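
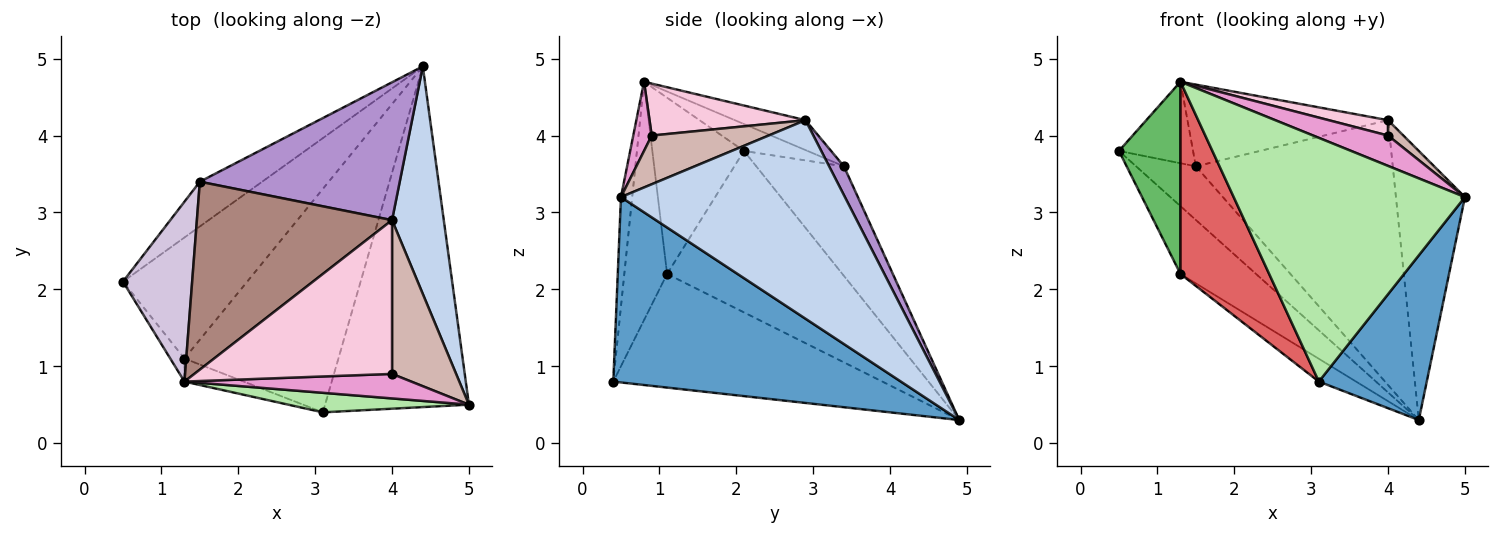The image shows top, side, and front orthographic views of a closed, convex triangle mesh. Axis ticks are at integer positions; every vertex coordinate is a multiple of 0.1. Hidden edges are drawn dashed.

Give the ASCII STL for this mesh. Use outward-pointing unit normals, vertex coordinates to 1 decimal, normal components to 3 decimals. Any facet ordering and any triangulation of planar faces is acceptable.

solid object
 facet normal 0.757 -0.284 -0.588
  outer loop
   vertex 3.1 0.4 0.8
   vertex 4.4 4.9 0.3
   vertex 5.0 0.5 3.2
  endloop
 endfacet
 facet normal 0.927 0.286 0.242
  outer loop
   vertex 4.0 2.9 4.2
   vertex 5.0 0.5 3.2
   vertex 4.4 4.9 0.3
  endloop
 endfacet
 facet normal -0.750 0.323 -0.577
  outer loop
   vertex 1.3 1.1 2.2
   vertex 0.5 2.1 3.8
   vertex 4.4 4.9 0.3
  endloop
 endfacet
 facet normal -0.592 0.082 -0.802
  outer loop
   vertex 1.3 1.1 2.2
   vertex 4.4 4.9 0.3
   vertex 3.1 0.4 0.8
  endloop
 endfacet
 facet normal -0.828 -0.556 -0.067
  outer loop
   vertex 1.3 0.8 4.7
   vertex 0.5 2.1 3.8
   vertex 1.3 1.1 2.2
  endloop
 endfacet
 facet normal -0.048 -0.996 0.080
  outer loop
   vertex 1.3 0.8 4.7
   vertex 3.1 0.4 0.8
   vertex 5.0 0.5 3.2
  endloop
 endfacet
 facet normal -0.432 -0.896 -0.107
  outer loop
   vertex 1.3 0.8 4.7
   vertex 1.3 1.1 2.2
   vertex 3.1 0.4 0.8
  endloop
 endfacet
 facet normal -0.748 0.510 -0.425
  outer loop
   vertex 1.5 3.4 3.6
   vertex 4.4 4.9 0.3
   vertex 0.5 2.1 3.8
  endloop
 endfacet
 facet normal 0.066 0.885 0.461
  outer loop
   vertex 1.5 3.4 3.6
   vertex 4.0 2.9 4.2
   vertex 4.4 4.9 0.3
  endloop
 endfacet
 facet normal -0.334 0.389 0.859
  outer loop
   vertex 1.5 3.4 3.6
   vertex 0.5 2.1 3.8
   vertex 1.3 0.8 4.7
  endloop
 endfacet
 facet normal -0.139 0.395 0.908
  outer loop
   vertex 1.5 3.4 3.6
   vertex 1.3 0.8 4.7
   vertex 4.0 2.9 4.2
  endloop
 endfacet
 facet normal 0.603 -0.079 0.794
  outer loop
   vertex 4.0 0.9 4.0
   vertex 5.0 0.5 3.2
   vertex 4.0 2.9 4.2
  endloop
 endfacet
 facet normal 0.188 -0.764 0.617
  outer loop
   vertex 4.0 0.9 4.0
   vertex 1.3 0.8 4.7
   vertex 5.0 0.5 3.2
  endloop
 endfacet
 facet normal 0.253 -0.096 0.963
  outer loop
   vertex 4.0 0.9 4.0
   vertex 4.0 2.9 4.2
   vertex 1.3 0.8 4.7
  endloop
 endfacet
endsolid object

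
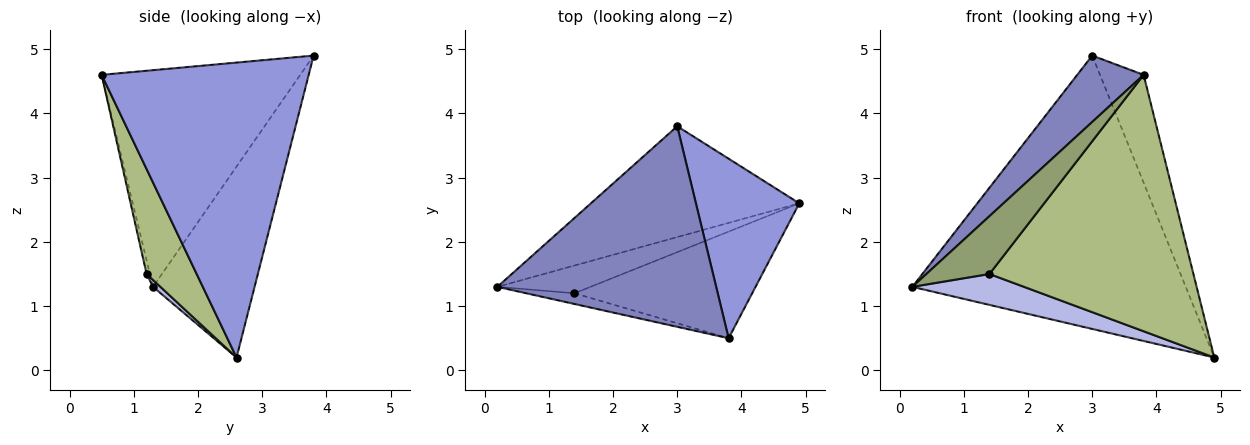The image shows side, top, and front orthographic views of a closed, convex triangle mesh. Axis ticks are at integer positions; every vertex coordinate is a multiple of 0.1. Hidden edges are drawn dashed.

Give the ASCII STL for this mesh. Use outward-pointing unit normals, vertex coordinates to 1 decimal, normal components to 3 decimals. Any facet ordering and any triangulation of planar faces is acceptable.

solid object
 facet normal -0.326 0.876 -0.355
  outer loop
   vertex 3.0 3.8 4.9
   vertex 4.9 2.6 0.2
   vertex 0.2 1.3 1.3
  endloop
 endfacet
 facet normal -0.685 -0.229 0.692
  outer loop
   vertex 3.0 3.8 4.9
   vertex 0.2 1.3 1.3
   vertex 3.8 0.5 4.6
  endloop
 endfacet
 facet normal 0.926 0.195 0.324
  outer loop
   vertex 3.0 3.8 4.9
   vertex 3.8 0.5 4.6
   vertex 4.9 2.6 0.2
  endloop
 endfacet
 facet normal 0.049 -0.743 -0.667
  outer loop
   vertex 1.4 1.2 1.5
   vertex 0.2 1.3 1.3
   vertex 4.9 2.6 0.2
  endloop
 endfacet
 facet normal -0.052 -0.982 -0.182
  outer loop
   vertex 1.4 1.2 1.5
   vertex 3.8 0.5 4.6
   vertex 0.2 1.3 1.3
  endloop
 endfacet
 facet normal 0.221 -0.900 -0.375
  outer loop
   vertex 1.4 1.2 1.5
   vertex 4.9 2.6 0.2
   vertex 3.8 0.5 4.6
  endloop
 endfacet
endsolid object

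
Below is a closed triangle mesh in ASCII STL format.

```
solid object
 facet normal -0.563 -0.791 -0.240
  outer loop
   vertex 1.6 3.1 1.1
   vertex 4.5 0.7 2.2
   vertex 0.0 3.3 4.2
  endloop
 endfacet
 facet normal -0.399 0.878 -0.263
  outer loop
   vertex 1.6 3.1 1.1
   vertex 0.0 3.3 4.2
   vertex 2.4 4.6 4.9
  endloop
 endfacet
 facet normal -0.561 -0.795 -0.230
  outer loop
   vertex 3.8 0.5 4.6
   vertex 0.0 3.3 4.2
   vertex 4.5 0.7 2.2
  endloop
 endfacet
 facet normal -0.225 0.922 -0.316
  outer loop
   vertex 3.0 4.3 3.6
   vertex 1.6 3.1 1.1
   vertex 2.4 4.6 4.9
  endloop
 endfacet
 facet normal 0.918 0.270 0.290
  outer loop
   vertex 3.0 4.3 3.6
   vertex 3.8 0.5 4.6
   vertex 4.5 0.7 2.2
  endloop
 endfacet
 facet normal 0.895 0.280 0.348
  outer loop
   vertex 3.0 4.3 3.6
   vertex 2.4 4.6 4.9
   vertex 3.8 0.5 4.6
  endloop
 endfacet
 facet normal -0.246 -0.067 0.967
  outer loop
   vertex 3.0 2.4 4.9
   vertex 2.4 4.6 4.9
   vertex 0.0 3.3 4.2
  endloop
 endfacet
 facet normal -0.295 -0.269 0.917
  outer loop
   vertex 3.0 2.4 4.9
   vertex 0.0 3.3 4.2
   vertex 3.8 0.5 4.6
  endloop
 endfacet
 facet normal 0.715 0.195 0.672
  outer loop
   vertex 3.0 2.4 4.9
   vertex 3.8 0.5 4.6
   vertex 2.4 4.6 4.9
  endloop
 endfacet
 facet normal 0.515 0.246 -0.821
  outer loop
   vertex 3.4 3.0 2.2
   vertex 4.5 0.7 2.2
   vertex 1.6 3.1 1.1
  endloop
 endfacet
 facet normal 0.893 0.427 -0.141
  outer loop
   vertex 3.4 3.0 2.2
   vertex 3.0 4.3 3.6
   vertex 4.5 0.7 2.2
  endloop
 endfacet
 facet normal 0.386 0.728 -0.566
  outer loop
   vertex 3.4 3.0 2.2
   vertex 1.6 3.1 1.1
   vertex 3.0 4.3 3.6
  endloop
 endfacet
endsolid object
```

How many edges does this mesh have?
18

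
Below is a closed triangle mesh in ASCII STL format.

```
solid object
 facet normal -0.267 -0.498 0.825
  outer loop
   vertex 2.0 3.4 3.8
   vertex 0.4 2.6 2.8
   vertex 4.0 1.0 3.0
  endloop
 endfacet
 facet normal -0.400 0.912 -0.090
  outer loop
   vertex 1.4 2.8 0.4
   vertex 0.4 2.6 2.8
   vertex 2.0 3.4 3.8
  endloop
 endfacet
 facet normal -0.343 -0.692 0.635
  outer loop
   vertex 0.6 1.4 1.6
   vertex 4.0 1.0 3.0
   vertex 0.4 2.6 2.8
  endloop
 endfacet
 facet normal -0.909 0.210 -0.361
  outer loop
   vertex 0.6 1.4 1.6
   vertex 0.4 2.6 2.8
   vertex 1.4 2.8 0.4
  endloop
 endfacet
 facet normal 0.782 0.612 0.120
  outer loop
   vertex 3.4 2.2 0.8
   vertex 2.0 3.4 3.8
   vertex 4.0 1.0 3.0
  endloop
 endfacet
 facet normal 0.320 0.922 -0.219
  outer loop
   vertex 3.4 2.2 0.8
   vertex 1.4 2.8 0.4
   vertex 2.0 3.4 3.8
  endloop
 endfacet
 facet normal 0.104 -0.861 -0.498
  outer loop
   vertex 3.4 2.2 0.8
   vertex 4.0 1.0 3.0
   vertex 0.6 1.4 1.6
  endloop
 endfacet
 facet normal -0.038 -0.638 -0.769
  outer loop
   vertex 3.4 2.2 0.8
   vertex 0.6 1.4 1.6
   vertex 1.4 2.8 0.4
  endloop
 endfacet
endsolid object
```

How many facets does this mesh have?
8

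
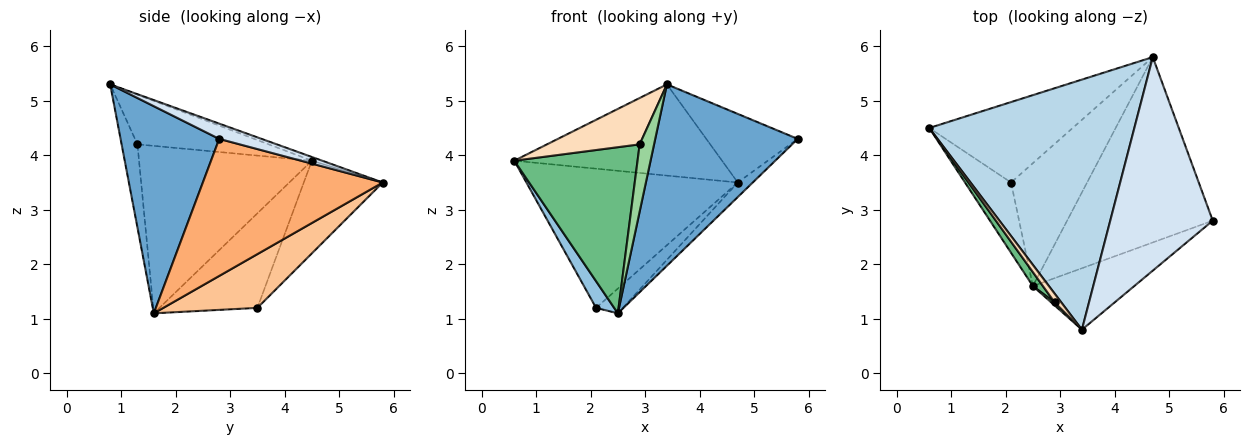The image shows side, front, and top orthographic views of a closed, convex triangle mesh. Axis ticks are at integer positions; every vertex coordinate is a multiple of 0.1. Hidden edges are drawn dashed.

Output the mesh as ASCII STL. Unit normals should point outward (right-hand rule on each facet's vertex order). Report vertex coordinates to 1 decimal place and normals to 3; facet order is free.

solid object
 facet normal 0.548 -0.792 -0.268
  outer loop
   vertex 2.5 1.6 1.1
   vertex 5.8 2.8 4.3
   vertex 3.4 0.8 5.3
  endloop
 endfacet
 facet normal -0.887 -0.164 -0.432
  outer loop
   vertex 2.1 3.5 1.2
   vertex 2.5 1.6 1.1
   vertex 0.6 4.5 3.9
  endloop
 endfacet
 facet normal -0.017 0.343 0.939
  outer loop
   vertex 4.7 5.8 3.5
   vertex 0.6 4.5 3.9
   vertex 3.4 0.8 5.3
  endloop
 endfacet
 facet normal 0.140 0.303 0.943
  outer loop
   vertex 4.7 5.8 3.5
   vertex 3.4 0.8 5.3
   vertex 5.8 2.8 4.3
  endloop
 endfacet
 facet normal -0.308 0.824 -0.476
  outer loop
   vertex 4.7 5.8 3.5
   vertex 2.1 3.5 1.2
   vertex 0.6 4.5 3.9
  endloop
 endfacet
 facet normal 0.684 0.057 -0.727
  outer loop
   vertex 4.7 5.8 3.5
   vertex 5.8 2.8 4.3
   vertex 2.5 1.6 1.1
  endloop
 endfacet
 facet normal 0.569 0.162 -0.806
  outer loop
   vertex 4.7 5.8 3.5
   vertex 2.5 1.6 1.1
   vertex 2.1 3.5 1.2
  endloop
 endfacet
 facet normal -0.812 -0.573 0.108
  outer loop
   vertex 2.9 1.3 4.2
   vertex 3.4 0.8 5.3
   vertex 0.6 4.5 3.9
  endloop
 endfacet
 facet normal -0.813 -0.580 0.049
  outer loop
   vertex 2.9 1.3 4.2
   vertex 0.6 4.5 3.9
   vertex 2.5 1.6 1.1
  endloop
 endfacet
 facet normal -0.739 -0.673 0.030
  outer loop
   vertex 2.9 1.3 4.2
   vertex 2.5 1.6 1.1
   vertex 3.4 0.8 5.3
  endloop
 endfacet
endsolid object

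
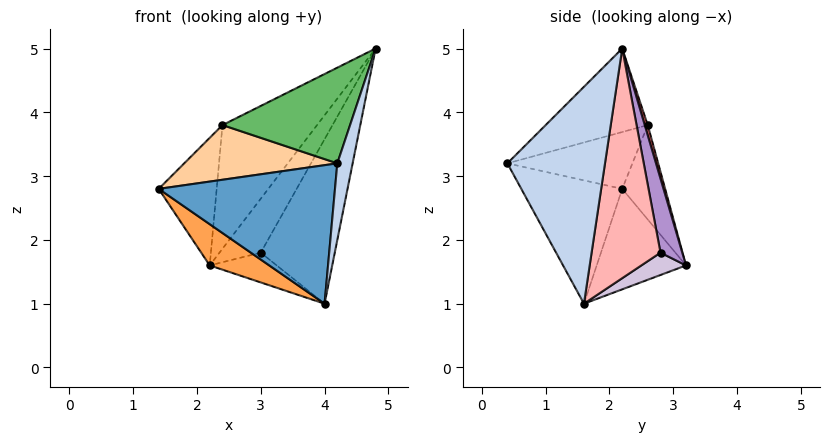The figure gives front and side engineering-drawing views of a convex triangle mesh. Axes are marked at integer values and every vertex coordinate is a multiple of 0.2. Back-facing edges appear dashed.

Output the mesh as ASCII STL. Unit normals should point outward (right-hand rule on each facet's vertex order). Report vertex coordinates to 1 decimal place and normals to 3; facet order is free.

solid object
 facet normal -0.457 -0.798 -0.394
  outer loop
   vertex 4.0 1.6 1.0
   vertex 4.2 0.4 3.2
   vertex 1.4 2.2 2.8
  endloop
 endfacet
 facet normal 0.973 -0.153 -0.172
  outer loop
   vertex 4.0 1.6 1.0
   vertex 4.8 2.2 5.0
   vertex 4.2 0.4 3.2
  endloop
 endfacet
 facet normal -0.583 -0.389 -0.713
  outer loop
   vertex 2.2 3.2 1.6
   vertex 4.0 1.6 1.0
   vertex 1.4 2.2 2.8
  endloop
 endfacet
 facet normal -0.460 -0.564 0.686
  outer loop
   vertex 2.4 2.6 3.8
   vertex 1.4 2.2 2.8
   vertex 4.2 0.4 3.2
  endloop
 endfacet
 facet normal -0.444 -0.555 0.703
  outer loop
   vertex 2.4 2.6 3.8
   vertex 4.2 0.4 3.2
   vertex 4.8 2.2 5.0
  endloop
 endfacet
 facet normal -0.574 0.775 0.264
  outer loop
   vertex 2.4 2.6 3.8
   vertex 2.2 3.2 1.6
   vertex 1.4 2.2 2.8
  endloop
 endfacet
 facet normal 0.031 0.965 0.260
  outer loop
   vertex 2.4 2.6 3.8
   vertex 4.8 2.2 5.0
   vertex 2.2 3.2 1.6
  endloop
 endfacet
 facet normal 0.662 0.711 -0.239
  outer loop
   vertex 3.0 2.8 1.8
   vertex 4.8 2.2 5.0
   vertex 4.0 1.6 1.0
  endloop
 endfacet
 facet normal 0.464 0.880 -0.096
  outer loop
   vertex 3.0 2.8 1.8
   vertex 2.2 3.2 1.6
   vertex 4.8 2.2 5.0
  endloop
 endfacet
 facet normal 0.485 0.728 -0.485
  outer loop
   vertex 3.0 2.8 1.8
   vertex 4.0 1.6 1.0
   vertex 2.2 3.2 1.6
  endloop
 endfacet
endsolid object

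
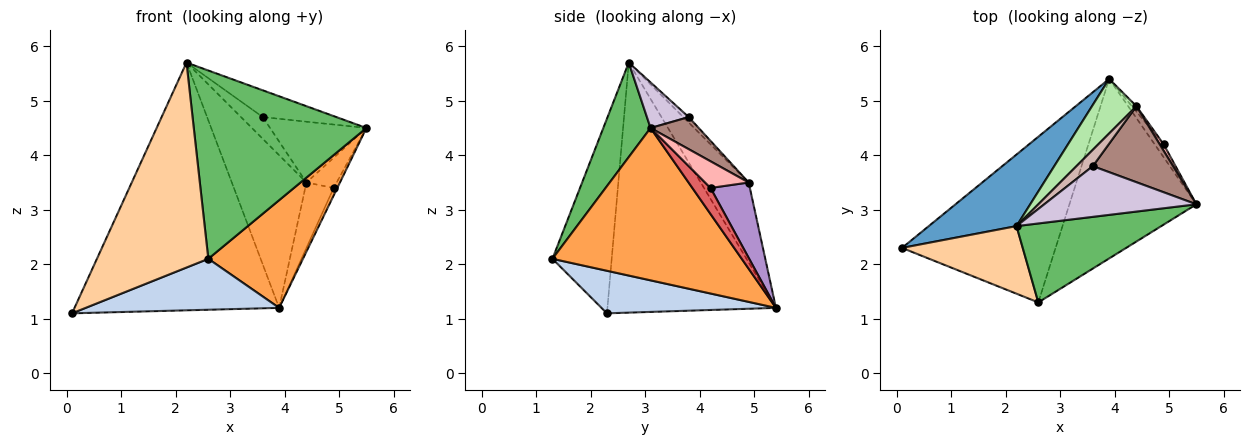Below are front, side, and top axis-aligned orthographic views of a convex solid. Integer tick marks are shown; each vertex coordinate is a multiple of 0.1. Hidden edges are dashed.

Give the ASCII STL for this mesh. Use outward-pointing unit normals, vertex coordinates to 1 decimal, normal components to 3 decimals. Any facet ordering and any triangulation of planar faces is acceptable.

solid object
 facet normal -0.620 0.753 0.218
  outer loop
   vertex 2.2 2.7 5.7
   vertex 3.9 5.4 1.2
   vertex 0.1 2.3 1.1
  endloop
 endfacet
 facet normal 0.256 -0.284 -0.924
  outer loop
   vertex 2.6 1.3 2.1
   vertex 0.1 2.3 1.1
   vertex 3.9 5.4 1.2
  endloop
 endfacet
 facet normal 0.717 -0.359 -0.598
  outer loop
   vertex 2.6 1.3 2.1
   vertex 3.9 5.4 1.2
   vertex 5.5 3.1 4.5
  endloop
 endfacet
 facet normal -0.451 -0.848 0.280
  outer loop
   vertex 2.6 1.3 2.1
   vertex 2.2 2.7 5.7
   vertex 0.1 2.3 1.1
  endloop
 endfacet
 facet normal 0.245 -0.894 0.375
  outer loop
   vertex 2.6 1.3 2.1
   vertex 5.5 3.1 4.5
   vertex 2.2 2.7 5.7
  endloop
 endfacet
 facet normal -0.518 0.806 0.288
  outer loop
   vertex 4.4 4.9 3.5
   vertex 3.9 5.4 1.2
   vertex 2.2 2.7 5.7
  endloop
 endfacet
 facet normal 0.929 0.186 -0.321
  outer loop
   vertex 4.9 4.2 3.4
   vertex 5.5 3.1 4.5
   vertex 3.9 5.4 1.2
  endloop
 endfacet
 facet normal 0.816 0.566 0.121
  outer loop
   vertex 4.9 4.2 3.4
   vertex 4.4 4.9 3.5
   vertex 5.5 3.1 4.5
  endloop
 endfacet
 facet normal 0.809 0.585 -0.049
  outer loop
   vertex 4.9 4.2 3.4
   vertex 3.9 5.4 1.2
   vertex 4.4 4.9 3.5
  endloop
 endfacet
 facet normal 0.256 0.451 0.855
  outer loop
   vertex 3.6 3.8 4.7
   vertex 2.2 2.7 5.7
   vertex 5.5 3.1 4.5
  endloop
 endfacet
 facet normal 0.298 0.596 0.745
  outer loop
   vertex 3.6 3.8 4.7
   vertex 5.5 3.1 4.5
   vertex 4.4 4.9 3.5
  endloop
 endfacet
 facet normal -0.196 0.784 0.588
  outer loop
   vertex 3.6 3.8 4.7
   vertex 4.4 4.9 3.5
   vertex 2.2 2.7 5.7
  endloop
 endfacet
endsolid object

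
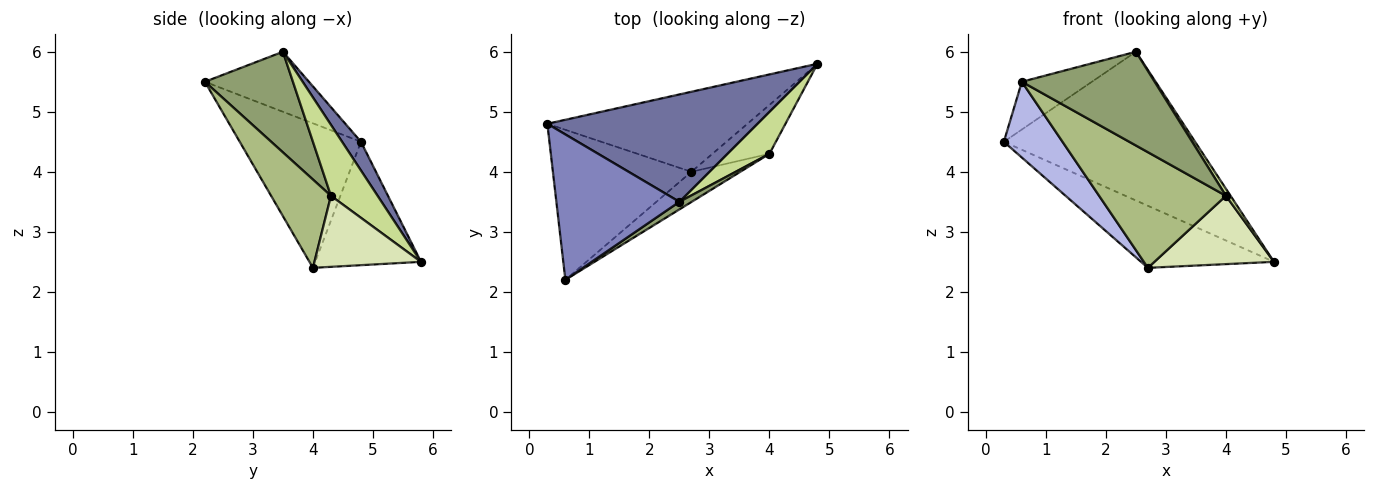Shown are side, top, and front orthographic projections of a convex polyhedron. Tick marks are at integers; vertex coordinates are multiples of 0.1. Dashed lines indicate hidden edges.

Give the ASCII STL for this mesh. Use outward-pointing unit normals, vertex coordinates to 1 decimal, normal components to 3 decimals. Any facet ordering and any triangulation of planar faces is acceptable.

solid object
 facet normal 0.080 0.808 0.583
  outer loop
   vertex 2.5 3.5 6.0
   vertex 4.8 5.8 2.5
   vertex 0.3 4.8 4.5
  endloop
 endfacet
 facet normal -0.420 0.283 0.862
  outer loop
   vertex 2.5 3.5 6.0
   vertex 0.3 4.8 4.5
   vertex 0.6 2.2 5.5
  endloop
 endfacet
 facet normal -0.438 0.551 -0.711
  outer loop
   vertex 2.7 4.0 2.4
   vertex 0.3 4.8 4.5
   vertex 4.8 5.8 2.5
  endloop
 endfacet
 facet normal -0.682 -0.330 -0.653
  outer loop
   vertex 2.7 4.0 2.4
   vertex 0.6 2.2 5.5
   vertex 0.3 4.8 4.5
  endloop
 endfacet
 facet normal 0.551 -0.832 0.067
  outer loop
   vertex 4.0 4.3 3.6
   vertex 2.5 3.5 6.0
   vertex 0.6 2.2 5.5
  endloop
 endfacet
 facet normal 0.415 -0.880 -0.230
  outer loop
   vertex 4.0 4.3 3.6
   vertex 0.6 2.2 5.5
   vertex 2.7 4.0 2.4
  endloop
 endfacet
 facet normal 0.857 -0.085 0.508
  outer loop
   vertex 4.0 4.3 3.6
   vertex 4.8 5.8 2.5
   vertex 2.5 3.5 6.0
  endloop
 endfacet
 facet normal 0.587 -0.658 -0.471
  outer loop
   vertex 4.0 4.3 3.6
   vertex 2.7 4.0 2.4
   vertex 4.8 5.8 2.5
  endloop
 endfacet
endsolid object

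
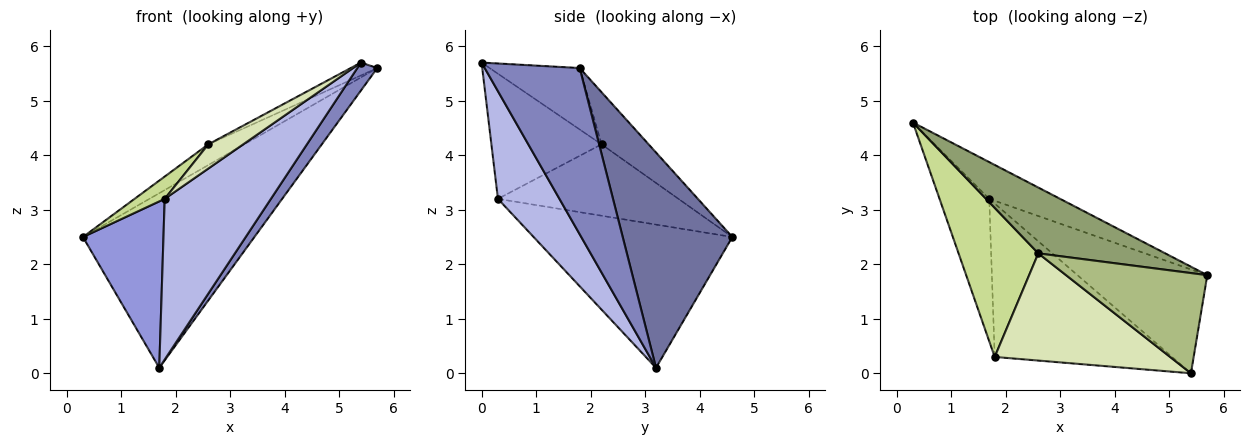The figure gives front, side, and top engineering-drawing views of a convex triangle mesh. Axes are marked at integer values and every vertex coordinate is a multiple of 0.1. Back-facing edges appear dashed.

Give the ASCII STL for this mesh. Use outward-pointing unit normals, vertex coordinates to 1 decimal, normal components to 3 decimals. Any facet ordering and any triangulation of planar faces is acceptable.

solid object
 facet normal 0.530 0.830 -0.175
  outer loop
   vertex 1.7 3.2 0.1
   vertex 0.3 4.6 2.5
   vertex 5.7 1.8 5.6
  endloop
 endfacet
 facet normal 0.778 -0.163 -0.607
  outer loop
   vertex 1.7 3.2 0.1
   vertex 5.7 1.8 5.6
   vertex 5.4 0.0 5.7
  endloop
 endfacet
 facet normal -0.882 -0.358 -0.306
  outer loop
   vertex 1.8 0.3 3.2
   vertex 0.3 4.6 2.5
   vertex 1.7 3.2 0.1
  endloop
 endfacet
 facet normal 0.387 -0.667 -0.637
  outer loop
   vertex 1.8 0.3 3.2
   vertex 1.7 3.2 0.1
   vertex 5.4 0.0 5.7
  endloop
 endfacet
 facet normal -0.365 0.279 0.888
  outer loop
   vertex 2.6 2.2 4.2
   vertex 5.7 1.8 5.6
   vertex 0.3 4.6 2.5
  endloop
 endfacet
 facet normal -0.396 0.117 0.911
  outer loop
   vertex 2.6 2.2 4.2
   vertex 5.4 0.0 5.7
   vertex 5.7 1.8 5.6
  endloop
 endfacet
 facet normal -0.663 -0.111 0.741
  outer loop
   vertex 2.6 2.2 4.2
   vertex 0.3 4.6 2.5
   vertex 1.8 0.3 3.2
  endloop
 endfacet
 facet normal -0.571 -0.181 0.801
  outer loop
   vertex 2.6 2.2 4.2
   vertex 1.8 0.3 3.2
   vertex 5.4 0.0 5.7
  endloop
 endfacet
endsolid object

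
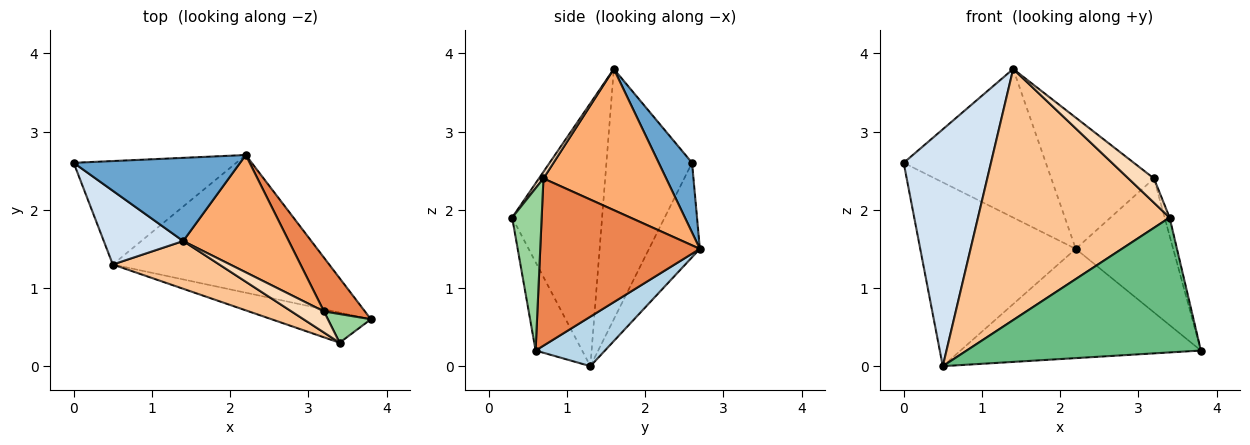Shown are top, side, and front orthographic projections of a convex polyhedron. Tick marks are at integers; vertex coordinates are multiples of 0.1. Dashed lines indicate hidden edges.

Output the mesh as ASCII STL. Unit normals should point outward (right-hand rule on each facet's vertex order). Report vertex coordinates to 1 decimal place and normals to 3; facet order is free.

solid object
 facet normal 0.200 0.855 0.479
  outer loop
   vertex 1.4 1.6 3.8
   vertex 2.2 2.7 1.5
   vertex 0.0 2.6 2.6
  endloop
 endfacet
 facet normal -0.274 0.838 -0.472
  outer loop
   vertex 0.5 1.3 0.0
   vertex 0.0 2.6 2.6
   vertex 2.2 2.7 1.5
  endloop
 endfacet
 facet normal 0.177 0.612 -0.771
  outer loop
   vertex 0.5 1.3 0.0
   vertex 2.2 2.7 1.5
   vertex 3.8 0.6 0.2
  endloop
 endfacet
 facet normal -0.684 -0.697 0.217
  outer loop
   vertex 0.5 1.3 0.0
   vertex 1.4 1.6 3.8
   vertex 0.0 2.6 2.6
  endloop
 endfacet
 facet normal 0.836 0.510 0.205
  outer loop
   vertex 3.2 0.7 2.4
   vertex 3.8 0.6 0.2
   vertex 2.2 2.7 1.5
  endloop
 endfacet
 facet normal 0.665 0.557 0.498
  outer loop
   vertex 3.2 0.7 2.4
   vertex 2.2 2.7 1.5
   vertex 1.4 1.6 3.8
  endloop
 endfacet
 facet normal -0.419 -0.892 0.170
  outer loop
   vertex 3.4 0.3 1.9
   vertex 1.4 1.6 3.8
   vertex 0.5 1.3 0.0
  endloop
 endfacet
 facet normal 0.133 -0.747 0.651
  outer loop
   vertex 3.4 0.3 1.9
   vertex 3.2 0.7 2.4
   vertex 1.4 1.6 3.8
  endloop
 endfacet
 facet normal -0.190 -0.958 -0.214
  outer loop
   vertex 3.4 0.3 1.9
   vertex 0.5 1.3 0.0
   vertex 3.8 0.6 0.2
  endloop
 endfacet
 facet normal 0.954 0.161 0.253
  outer loop
   vertex 3.4 0.3 1.9
   vertex 3.8 0.6 0.2
   vertex 3.2 0.7 2.4
  endloop
 endfacet
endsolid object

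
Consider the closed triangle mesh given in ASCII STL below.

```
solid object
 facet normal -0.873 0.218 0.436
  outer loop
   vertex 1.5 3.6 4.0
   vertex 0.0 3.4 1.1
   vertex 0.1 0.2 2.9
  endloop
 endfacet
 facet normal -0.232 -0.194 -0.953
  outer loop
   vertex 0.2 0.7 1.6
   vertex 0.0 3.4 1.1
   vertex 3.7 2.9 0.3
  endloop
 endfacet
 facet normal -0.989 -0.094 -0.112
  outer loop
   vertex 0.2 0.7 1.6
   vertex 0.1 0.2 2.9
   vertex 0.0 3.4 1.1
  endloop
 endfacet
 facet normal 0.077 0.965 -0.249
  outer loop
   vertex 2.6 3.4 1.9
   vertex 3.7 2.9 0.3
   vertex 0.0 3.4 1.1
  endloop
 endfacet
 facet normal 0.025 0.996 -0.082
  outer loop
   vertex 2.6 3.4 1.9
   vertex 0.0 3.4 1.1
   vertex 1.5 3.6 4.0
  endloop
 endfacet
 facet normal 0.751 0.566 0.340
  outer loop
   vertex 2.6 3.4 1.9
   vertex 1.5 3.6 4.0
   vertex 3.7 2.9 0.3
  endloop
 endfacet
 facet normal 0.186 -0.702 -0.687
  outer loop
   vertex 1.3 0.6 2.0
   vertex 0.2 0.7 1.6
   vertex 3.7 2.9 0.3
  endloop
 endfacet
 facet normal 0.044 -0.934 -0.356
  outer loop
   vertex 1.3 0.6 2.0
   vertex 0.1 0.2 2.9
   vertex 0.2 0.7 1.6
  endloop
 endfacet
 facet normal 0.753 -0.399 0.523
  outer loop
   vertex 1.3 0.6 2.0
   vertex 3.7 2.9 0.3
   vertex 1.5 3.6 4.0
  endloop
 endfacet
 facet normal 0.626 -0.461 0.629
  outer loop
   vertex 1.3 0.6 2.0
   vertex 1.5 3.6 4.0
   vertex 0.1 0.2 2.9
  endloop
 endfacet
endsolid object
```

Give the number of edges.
15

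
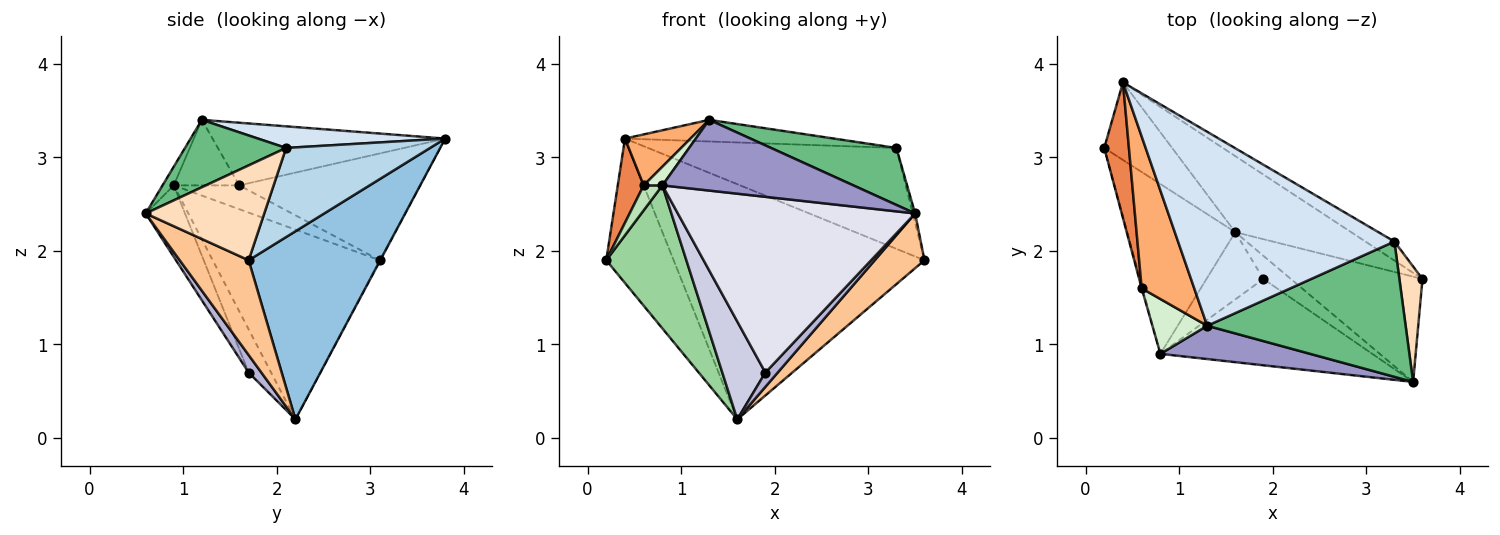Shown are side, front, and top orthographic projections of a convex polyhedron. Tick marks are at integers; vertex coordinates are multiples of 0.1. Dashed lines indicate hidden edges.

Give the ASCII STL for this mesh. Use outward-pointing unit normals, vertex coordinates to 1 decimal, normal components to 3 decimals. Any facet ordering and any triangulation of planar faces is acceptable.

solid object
 facet normal -0.008 0.881 -0.473
  outer loop
   vertex 1.6 2.2 0.2
   vertex 0.2 3.1 1.9
   vertex 0.4 3.8 3.2
  endloop
 endfacet
 facet normal 0.447 0.851 -0.275
  outer loop
   vertex 1.6 2.2 0.2
   vertex 0.4 3.8 3.2
   vertex 3.6 1.7 1.9
  endloop
 endfacet
 facet normal 0.495 0.854 -0.161
  outer loop
   vertex 3.3 2.1 3.1
   vertex 3.6 1.7 1.9
   vertex 0.4 3.8 3.2
  endloop
 endfacet
 facet normal 0.099 0.110 0.989
  outer loop
   vertex 3.3 2.1 3.1
   vertex 0.4 3.8 3.2
   vertex 1.3 1.2 3.4
  endloop
 endfacet
 facet normal -0.965 -0.138 0.223
  outer loop
   vertex 0.6 1.6 2.7
   vertex 0.4 3.8 3.2
   vertex 0.2 3.1 1.9
  endloop
 endfacet
 facet normal -0.749 -0.211 0.628
  outer loop
   vertex 0.6 1.6 2.7
   vertex 1.3 1.2 3.4
   vertex 0.4 3.8 3.2
  endloop
 endfacet
 facet normal 0.538 -0.389 -0.748
  outer loop
   vertex 3.5 0.6 2.4
   vertex 1.6 2.2 0.2
   vertex 3.6 1.7 1.9
  endloop
 endfacet
 facet normal 0.971 0.019 0.236
  outer loop
   vertex 3.5 0.6 2.4
   vertex 3.6 1.7 1.9
   vertex 3.3 2.1 3.1
  endloop
 endfacet
 facet normal 0.299 -0.371 0.879
  outer loop
   vertex 3.5 0.6 2.4
   vertex 3.3 2.1 3.1
   vertex 1.3 1.2 3.4
  endloop
 endfacet
 facet normal -0.802 -0.385 -0.457
  outer loop
   vertex 0.8 0.9 2.7
   vertex 0.2 3.1 1.9
   vertex 1.6 2.2 0.2
  endloop
 endfacet
 facet normal -0.961 -0.275 -0.034
  outer loop
   vertex 0.8 0.9 2.7
   vertex 0.6 1.6 2.7
   vertex 0.2 3.1 1.9
  endloop
 endfacet
 facet normal -0.749 -0.214 0.627
  outer loop
   vertex 0.8 0.9 2.7
   vertex 1.3 1.2 3.4
   vertex 0.6 1.6 2.7
  endloop
 endfacet
 facet normal -0.053 -0.904 0.425
  outer loop
   vertex 0.8 0.9 2.7
   vertex 3.5 0.6 2.4
   vertex 1.3 1.2 3.4
  endloop
 endfacet
 facet normal 0.477 -0.461 -0.748
  outer loop
   vertex 1.9 1.7 0.7
   vertex 1.6 2.2 0.2
   vertex 3.5 0.6 2.4
  endloop
 endfacet
 facet normal -0.395 -0.757 -0.520
  outer loop
   vertex 1.9 1.7 0.7
   vertex 0.8 0.9 2.7
   vertex 1.6 2.2 0.2
  endloop
 endfacet
 facet normal -0.147 -0.888 -0.436
  outer loop
   vertex 1.9 1.7 0.7
   vertex 3.5 0.6 2.4
   vertex 0.8 0.9 2.7
  endloop
 endfacet
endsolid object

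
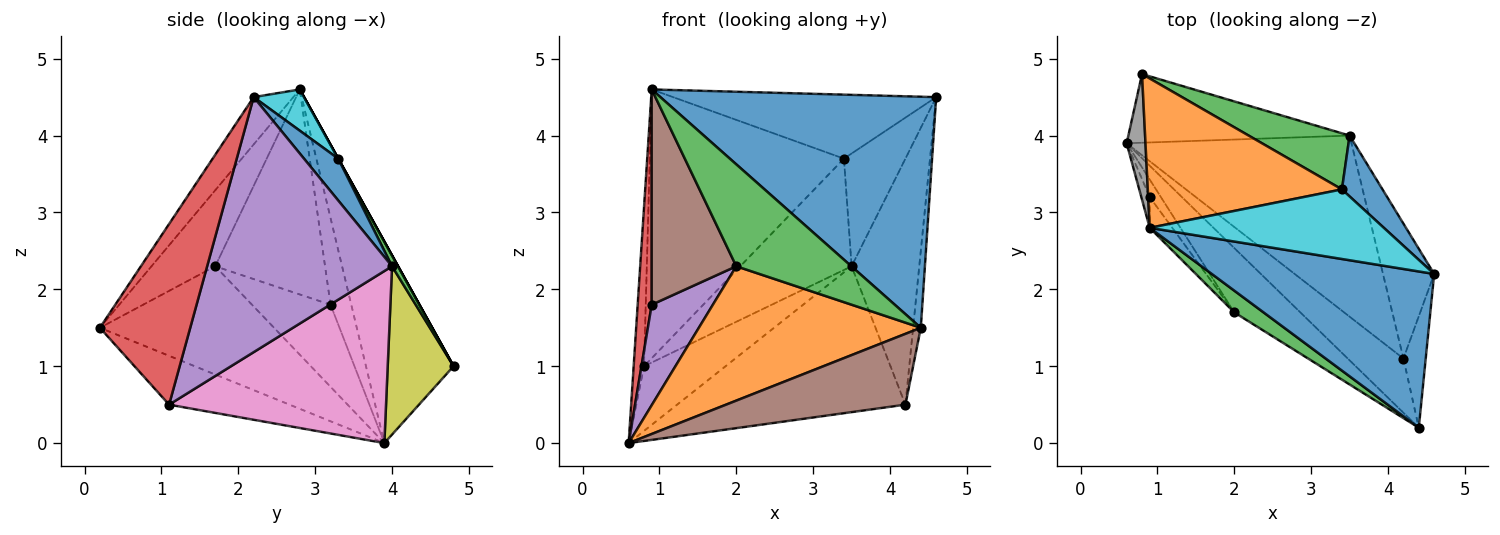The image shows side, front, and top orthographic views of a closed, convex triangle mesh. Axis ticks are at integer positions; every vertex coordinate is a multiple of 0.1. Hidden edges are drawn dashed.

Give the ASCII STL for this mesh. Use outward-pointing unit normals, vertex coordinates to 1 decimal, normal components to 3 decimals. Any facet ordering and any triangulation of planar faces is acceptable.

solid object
 facet normal -0.118 -0.823 0.556
  outer loop
   vertex 0.9 2.8 4.6
   vertex 4.4 0.2 1.5
   vertex 4.6 2.2 4.5
  endloop
 endfacet
 facet normal -0.578 -0.736 -0.353
  outer loop
   vertex 2.0 1.7 2.3
   vertex 0.6 3.9 0.0
   vertex 4.4 0.2 1.5
  endloop
 endfacet
 facet normal -0.476 -0.860 0.183
  outer loop
   vertex 2.0 1.7 2.3
   vertex 4.4 0.2 1.5
   vertex 0.9 2.8 4.6
  endloop
 endfacet
 facet normal 0.989 0.084 -0.122
  outer loop
   vertex 4.2 1.1 0.5
   vertex 4.6 2.2 4.5
   vertex 4.4 0.2 1.5
  endloop
 endfacet
 facet normal 0.923 0.338 -0.185
  outer loop
   vertex 4.2 1.1 0.5
   vertex 3.5 4.0 2.3
   vertex 4.6 2.2 4.5
  endloop
 endfacet
 facet normal -0.470 -0.701 -0.536
  outer loop
   vertex 4.2 1.1 0.5
   vertex 4.4 0.2 1.5
   vertex 0.6 3.9 0.0
  endloop
 endfacet
 facet normal 0.512 0.539 -0.669
  outer loop
   vertex 4.2 1.1 0.5
   vertex 0.6 3.9 0.0
   vertex 3.5 4.0 2.3
  endloop
 endfacet
 facet normal -0.989 0.117 0.092
  outer loop
   vertex 0.8 4.8 1.0
   vertex 0.6 3.9 0.0
   vertex 0.9 2.8 4.6
  endloop
 endfacet
 facet normal 0.484 0.600 -0.637
  outer loop
   vertex 0.8 4.8 1.0
   vertex 3.5 4.0 2.3
   vertex 0.6 3.9 0.0
  endloop
 endfacet
 facet normal 0.129 0.671 0.730
  outer loop
   vertex 3.4 3.3 3.7
   vertex 0.9 2.8 4.6
   vertex 4.6 2.2 4.5
  endloop
 endfacet
 facet normal 0.440 0.790 0.427
  outer loop
   vertex 3.4 3.3 3.7
   vertex 4.6 2.2 4.5
   vertex 3.5 4.0 2.3
  endloop
 endfacet
 facet normal 0.000 0.874 0.486
  outer loop
   vertex 3.4 3.3 3.7
   vertex 0.8 4.8 1.0
   vertex 0.9 2.8 4.6
  endloop
 endfacet
 facet normal 0.048 0.892 0.449
  outer loop
   vertex 3.4 3.3 3.7
   vertex 3.5 4.0 2.3
   vertex 0.8 4.8 1.0
  endloop
 endfacet
 facet normal -0.825 -0.559 -0.080
  outer loop
   vertex 0.9 3.2 1.8
   vertex 0.9 2.8 4.6
   vertex 0.6 3.9 0.0
  endloop
 endfacet
 facet normal -0.784 -0.611 -0.107
  outer loop
   vertex 0.9 3.2 1.8
   vertex 0.6 3.9 0.0
   vertex 2.0 1.7 2.3
  endloop
 endfacet
 facet normal -0.789 -0.608 -0.087
  outer loop
   vertex 0.9 3.2 1.8
   vertex 2.0 1.7 2.3
   vertex 0.9 2.8 4.6
  endloop
 endfacet
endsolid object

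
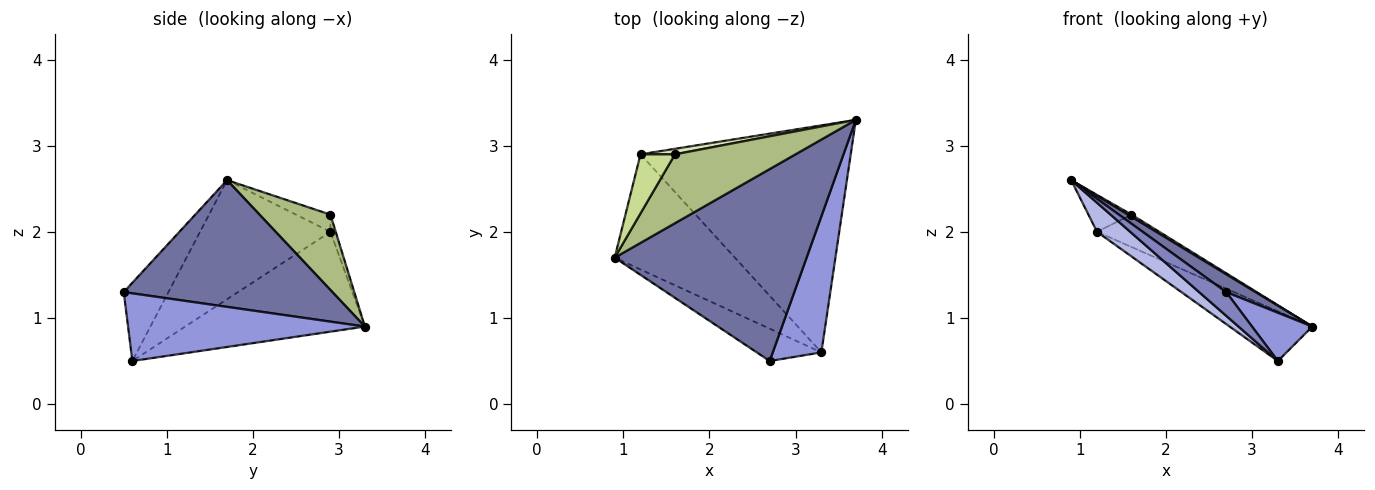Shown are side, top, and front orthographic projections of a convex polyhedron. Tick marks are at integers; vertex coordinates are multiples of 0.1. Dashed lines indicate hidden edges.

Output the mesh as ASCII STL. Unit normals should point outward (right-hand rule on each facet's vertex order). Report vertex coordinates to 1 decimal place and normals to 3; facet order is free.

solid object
 facet normal 0.549 -0.077 0.832
  outer loop
   vertex 2.7 0.5 1.3
   vertex 3.7 3.3 0.9
   vertex 0.9 1.7 2.6
  endloop
 endfacet
 facet normal -0.699 -0.423 -0.577
  outer loop
   vertex 2.7 0.5 1.3
   vertex 0.9 1.7 2.6
   vertex 3.3 0.6 0.5
  endloop
 endfacet
 facet normal 0.795 -0.202 0.571
  outer loop
   vertex 2.7 0.5 1.3
   vertex 3.3 0.6 0.5
   vertex 3.7 3.3 0.9
  endloop
 endfacet
 facet normal -0.693 -0.176 -0.699
  outer loop
   vertex 1.2 2.9 2.0
   vertex 3.3 0.6 0.5
   vertex 0.9 1.7 2.6
  endloop
 endfacet
 facet normal -0.421 0.194 -0.886
  outer loop
   vertex 1.2 2.9 2.0
   vertex 3.7 3.3 0.9
   vertex 3.3 0.6 0.5
  endloop
 endfacet
 facet normal 0.530 -0.026 0.848
  outer loop
   vertex 1.6 2.9 2.2
   vertex 0.9 1.7 2.6
   vertex 3.7 3.3 0.9
  endloop
 endfacet
 facet normal -0.390 0.488 0.781
  outer loop
   vertex 1.6 2.9 2.2
   vertex 1.2 2.9 2.0
   vertex 0.9 1.7 2.6
  endloop
 endfacet
 facet normal -0.084 0.982 0.167
  outer loop
   vertex 1.6 2.9 2.2
   vertex 3.7 3.3 0.9
   vertex 1.2 2.9 2.0
  endloop
 endfacet
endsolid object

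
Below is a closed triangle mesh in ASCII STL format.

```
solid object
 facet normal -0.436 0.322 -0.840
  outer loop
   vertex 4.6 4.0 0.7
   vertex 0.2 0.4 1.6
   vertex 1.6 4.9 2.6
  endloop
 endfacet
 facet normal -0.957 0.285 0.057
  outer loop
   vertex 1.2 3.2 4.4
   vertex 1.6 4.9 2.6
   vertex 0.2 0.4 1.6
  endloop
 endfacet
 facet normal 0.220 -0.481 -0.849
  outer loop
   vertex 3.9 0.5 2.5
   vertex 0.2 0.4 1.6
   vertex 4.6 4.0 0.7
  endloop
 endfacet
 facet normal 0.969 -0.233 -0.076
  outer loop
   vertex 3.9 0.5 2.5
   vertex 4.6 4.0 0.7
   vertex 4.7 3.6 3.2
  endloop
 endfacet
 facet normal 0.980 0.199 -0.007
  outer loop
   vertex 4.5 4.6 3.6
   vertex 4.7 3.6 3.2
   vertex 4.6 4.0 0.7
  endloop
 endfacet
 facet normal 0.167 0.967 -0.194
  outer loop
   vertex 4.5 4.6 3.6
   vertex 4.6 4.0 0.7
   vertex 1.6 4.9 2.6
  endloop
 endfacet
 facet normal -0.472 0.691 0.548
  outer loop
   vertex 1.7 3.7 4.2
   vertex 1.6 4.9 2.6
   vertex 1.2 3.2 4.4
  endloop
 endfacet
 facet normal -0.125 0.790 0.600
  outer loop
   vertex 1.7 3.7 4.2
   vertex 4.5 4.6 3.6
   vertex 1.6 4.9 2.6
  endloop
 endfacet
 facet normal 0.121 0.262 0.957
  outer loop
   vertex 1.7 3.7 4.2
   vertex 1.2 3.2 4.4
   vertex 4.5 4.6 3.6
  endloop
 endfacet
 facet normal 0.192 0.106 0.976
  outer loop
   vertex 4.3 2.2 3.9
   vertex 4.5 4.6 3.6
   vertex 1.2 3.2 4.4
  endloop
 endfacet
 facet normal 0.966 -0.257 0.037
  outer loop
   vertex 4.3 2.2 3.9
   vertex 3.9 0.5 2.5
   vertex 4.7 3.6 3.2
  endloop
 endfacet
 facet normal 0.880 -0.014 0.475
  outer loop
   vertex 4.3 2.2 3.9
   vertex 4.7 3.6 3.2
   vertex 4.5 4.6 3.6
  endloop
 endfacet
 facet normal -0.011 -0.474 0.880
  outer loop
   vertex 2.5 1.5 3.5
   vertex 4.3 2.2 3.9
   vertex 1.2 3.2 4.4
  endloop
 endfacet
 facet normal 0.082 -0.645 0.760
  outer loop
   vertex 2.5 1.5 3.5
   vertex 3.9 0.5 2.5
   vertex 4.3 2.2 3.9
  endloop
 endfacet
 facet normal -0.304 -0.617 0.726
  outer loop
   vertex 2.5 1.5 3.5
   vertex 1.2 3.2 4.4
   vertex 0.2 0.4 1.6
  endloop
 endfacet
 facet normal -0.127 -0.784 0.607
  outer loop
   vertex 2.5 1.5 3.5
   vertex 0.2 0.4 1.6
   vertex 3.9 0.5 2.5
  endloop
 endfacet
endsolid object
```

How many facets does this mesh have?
16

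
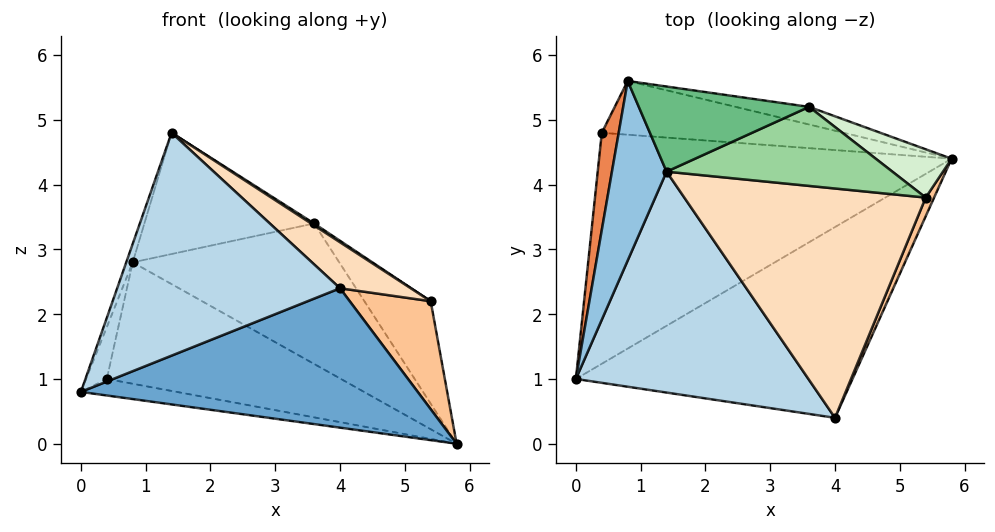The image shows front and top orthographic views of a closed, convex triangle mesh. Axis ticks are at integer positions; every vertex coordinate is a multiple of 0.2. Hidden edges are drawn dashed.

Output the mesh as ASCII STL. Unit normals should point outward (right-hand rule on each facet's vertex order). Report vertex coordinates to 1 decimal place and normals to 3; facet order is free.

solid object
 facet normal 0.228 -0.574 -0.786
  outer loop
   vertex 4.0 0.4 2.4
   vertex 0.0 1.0 0.8
   vertex 5.8 4.4 0.0
  endloop
 endfacet
 facet normal -0.951 0.032 0.307
  outer loop
   vertex 1.4 4.2 4.8
   vertex 0.8 5.6 2.8
   vertex 0.0 1.0 0.8
  endloop
 endfacet
 facet normal -0.362 -0.662 0.656
  outer loop
   vertex 1.4 4.2 4.8
   vertex 0.0 1.0 0.8
   vertex 4.0 0.4 2.4
  endloop
 endfacet
 facet normal -0.177 0.070 -0.982
  outer loop
   vertex 0.4 4.8 1.0
   vertex 5.8 4.4 0.0
   vertex 0.0 1.0 0.8
  endloop
 endfacet
 facet normal -0.980 0.094 0.176
  outer loop
   vertex 0.4 4.8 1.0
   vertex 0.0 1.0 0.8
   vertex 0.8 5.6 2.8
  endloop
 endfacet
 facet normal -0.007 0.914 -0.405
  outer loop
   vertex 0.4 4.8 1.0
   vertex 0.8 5.6 2.8
   vertex 5.8 4.4 0.0
  endloop
 endfacet
 facet normal 0.924 -0.377 0.065
  outer loop
   vertex 5.4 3.8 2.2
   vertex 4.0 0.4 2.4
   vertex 5.8 4.4 0.0
  endloop
 endfacet
 facet normal 0.525 -0.167 0.834
  outer loop
   vertex 5.4 3.8 2.2
   vertex 1.4 4.2 4.8
   vertex 4.0 0.4 2.4
  endloop
 endfacet
 facet normal -0.006 0.818 0.575
  outer loop
   vertex 3.6 5.2 3.4
   vertex 0.8 5.6 2.8
   vertex 1.4 4.2 4.8
  endloop
 endfacet
 facet normal 0.543 -0.021 0.839
  outer loop
   vertex 3.6 5.2 3.4
   vertex 1.4 4.2 4.8
   vertex 5.4 3.8 2.2
  endloop
 endfacet
 facet normal 0.166 0.978 -0.123
  outer loop
   vertex 3.6 5.2 3.4
   vertex 5.8 4.4 0.0
   vertex 0.8 5.6 2.8
  endloop
 endfacet
 facet normal 0.703 0.644 0.303
  outer loop
   vertex 3.6 5.2 3.4
   vertex 5.4 3.8 2.2
   vertex 5.8 4.4 0.0
  endloop
 endfacet
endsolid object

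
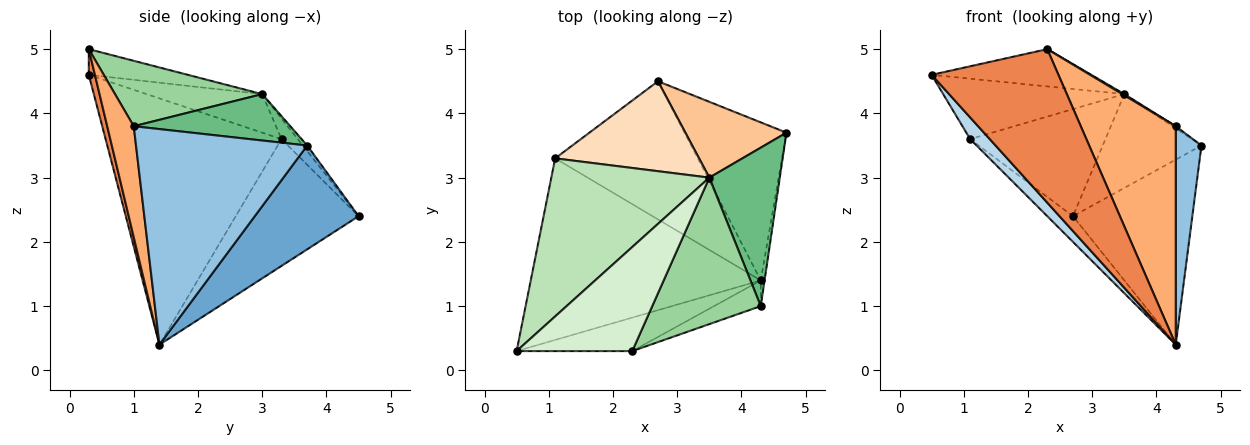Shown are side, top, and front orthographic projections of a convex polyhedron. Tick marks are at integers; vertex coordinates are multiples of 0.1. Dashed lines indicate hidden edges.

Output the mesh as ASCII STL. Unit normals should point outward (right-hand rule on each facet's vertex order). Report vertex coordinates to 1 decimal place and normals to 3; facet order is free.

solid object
 facet normal 0.552 0.634 -0.542
  outer loop
   vertex 4.3 1.4 0.4
   vertex 2.7 4.5 2.4
   vertex 4.7 3.7 3.5
  endloop
 endfacet
 facet normal 0.989 -0.148 -0.017
  outer loop
   vertex 4.3 1.0 3.8
   vertex 4.3 1.4 0.4
   vertex 4.7 3.7 3.5
  endloop
 endfacet
 facet normal -0.728 -0.081 -0.680
  outer loop
   vertex 1.1 3.3 3.6
   vertex 4.3 1.4 0.4
   vertex 0.5 0.3 4.6
  endloop
 endfacet
 facet normal -0.658 0.138 -0.740
  outer loop
   vertex 1.1 3.3 3.6
   vertex 2.7 4.5 2.4
   vertex 4.3 1.4 0.4
  endloop
 endfacet
 facet normal 0.047 -0.976 -0.213
  outer loop
   vertex 2.3 0.3 5.0
   vertex 0.5 0.3 4.6
   vertex 4.3 1.4 0.4
  endloop
 endfacet
 facet normal 0.267 -0.957 -0.113
  outer loop
   vertex 2.3 0.3 5.0
   vertex 4.3 1.4 0.4
   vertex 4.3 1.0 3.8
  endloop
 endfacet
 facet normal -0.035 0.777 0.628
  outer loop
   vertex 3.5 3.0 4.3
   vertex 4.7 3.7 3.5
   vertex 2.7 4.5 2.4
  endloop
 endfacet
 facet normal -0.091 0.762 0.640
  outer loop
   vertex 3.5 3.0 4.3
   vertex 2.7 4.5 2.4
   vertex 1.1 3.3 3.6
  endloop
 endfacet
 facet normal 0.550 0.011 0.835
  outer loop
   vertex 3.5 3.0 4.3
   vertex 4.3 1.0 3.8
   vertex 4.7 3.7 3.5
  endloop
 endfacet
 facet normal 0.516 -0.008 0.856
  outer loop
   vertex 3.5 3.0 4.3
   vertex 2.3 0.3 5.0
   vertex 4.3 1.0 3.8
  endloop
 endfacet
 facet normal -0.222 0.348 0.911
  outer loop
   vertex 3.5 3.0 4.3
   vertex 1.1 3.3 3.6
   vertex 0.5 0.3 4.6
  endloop
 endfacet
 facet normal -0.205 0.330 0.922
  outer loop
   vertex 3.5 3.0 4.3
   vertex 0.5 0.3 4.6
   vertex 2.3 0.3 5.0
  endloop
 endfacet
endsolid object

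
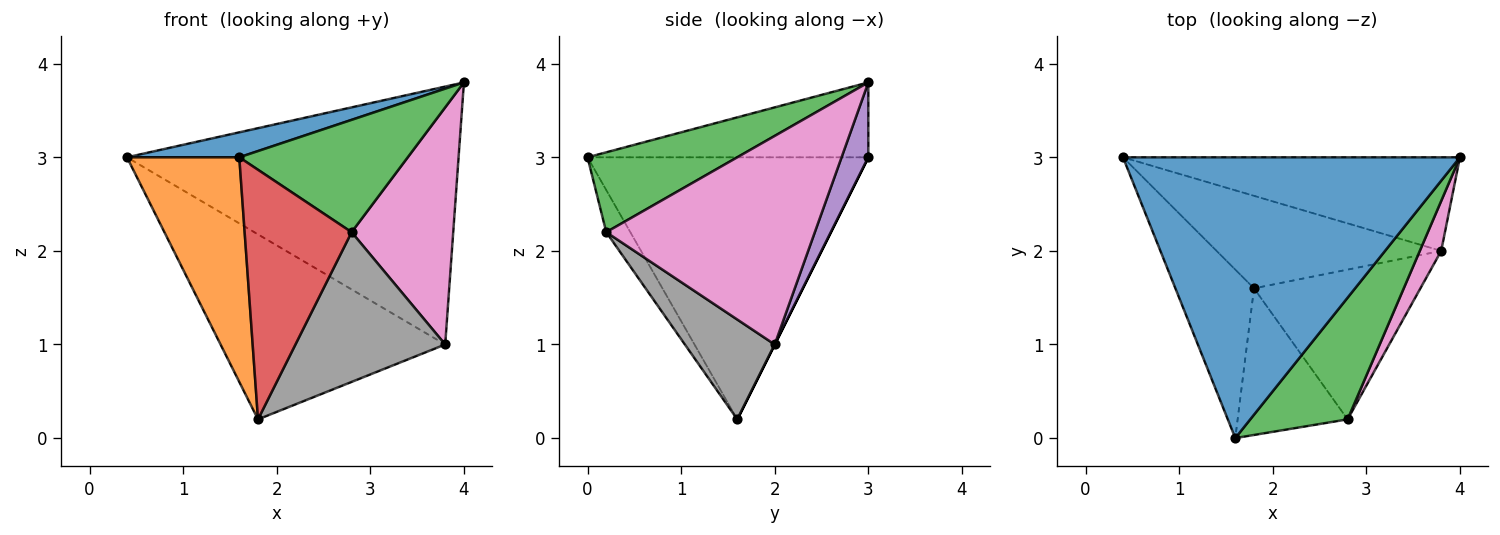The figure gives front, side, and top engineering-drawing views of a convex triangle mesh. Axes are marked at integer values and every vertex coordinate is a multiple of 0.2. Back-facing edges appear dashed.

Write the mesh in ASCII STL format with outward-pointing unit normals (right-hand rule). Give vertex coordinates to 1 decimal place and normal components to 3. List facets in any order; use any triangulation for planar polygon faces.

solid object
 facet normal -0.216 -0.086 0.973
  outer loop
   vertex 1.6 0.0 3.0
   vertex 4.0 3.0 3.8
   vertex 0.4 3.0 3.0
  endloop
 endfacet
 facet normal -0.894 -0.358 -0.268
  outer loop
   vertex 1.8 1.6 0.2
   vertex 1.6 0.0 3.0
   vertex 0.4 3.0 3.0
  endloop
 endfacet
 facet normal 0.516 -0.581 0.629
  outer loop
   vertex 2.8 0.2 2.2
   vertex 4.0 3.0 3.8
   vertex 1.6 0.0 3.0
  endloop
 endfacet
 facet normal -0.190 -0.846 -0.497
  outer loop
   vertex 2.8 0.2 2.2
   vertex 1.6 0.0 3.0
   vertex 1.8 1.6 0.2
  endloop
 endfacet
 facet normal 0.076 0.937 -0.340
  outer loop
   vertex 3.8 2.0 1.0
   vertex 0.4 3.0 3.0
   vertex 4.0 3.0 3.8
  endloop
 endfacet
 facet normal 0.000 0.894 -0.447
  outer loop
   vertex 3.8 2.0 1.0
   vertex 1.8 1.6 0.2
   vertex 0.4 3.0 3.0
  endloop
 endfacet
 facet normal 0.895 -0.436 0.092
  outer loop
   vertex 3.8 2.0 1.0
   vertex 4.0 3.0 3.8
   vertex 2.8 0.2 2.2
  endloop
 endfacet
 facet normal 0.391 -0.651 -0.651
  outer loop
   vertex 3.8 2.0 1.0
   vertex 2.8 0.2 2.2
   vertex 1.8 1.6 0.2
  endloop
 endfacet
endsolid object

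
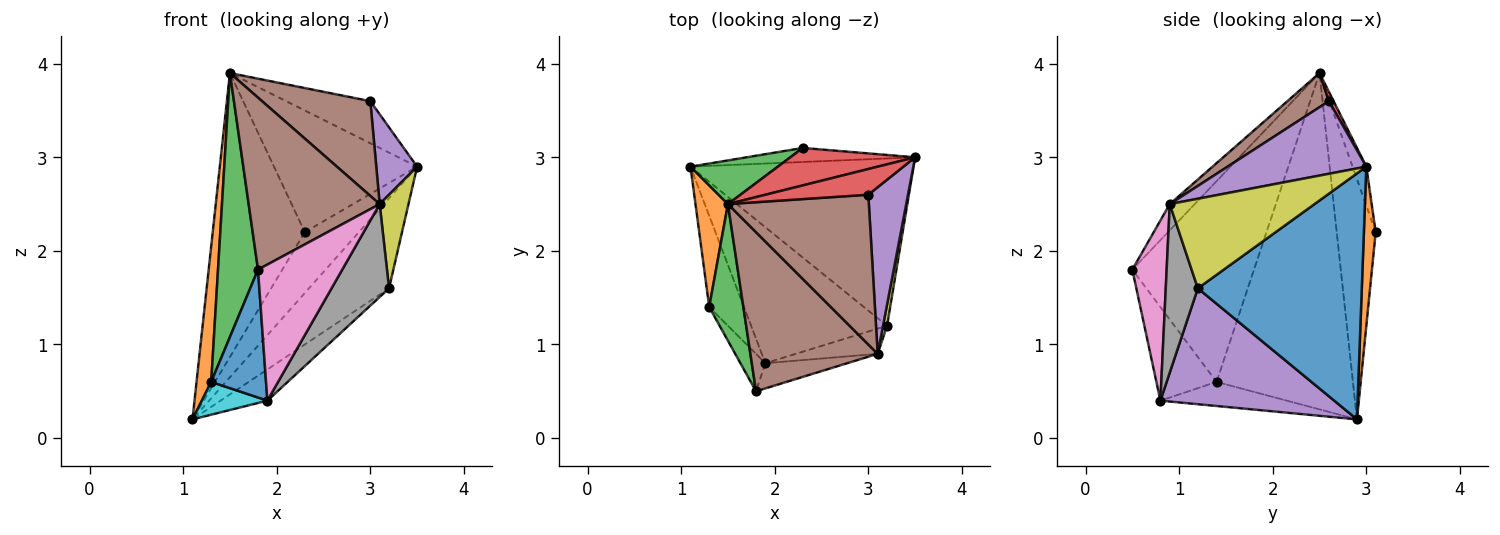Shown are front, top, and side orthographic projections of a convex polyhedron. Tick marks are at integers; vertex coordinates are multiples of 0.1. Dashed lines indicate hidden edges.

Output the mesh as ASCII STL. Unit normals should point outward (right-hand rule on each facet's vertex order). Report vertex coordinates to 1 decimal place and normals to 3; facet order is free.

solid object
 facet normal 0.697 0.340 -0.632
  outer loop
   vertex 3.2 1.2 1.6
   vertex 1.1 2.9 0.2
   vertex 3.5 3.0 2.9
  endloop
 endfacet
 facet normal 0.208 0.953 -0.220
  outer loop
   vertex 2.3 3.1 2.2
   vertex 3.5 3.0 2.9
   vertex 1.1 2.9 0.2
  endloop
 endfacet
 facet normal -0.386 0.912 0.140
  outer loop
   vertex 2.3 3.1 2.2
   vertex 1.1 2.9 0.2
   vertex 1.5 2.5 3.9
  endloop
 endfacet
 facet normal -0.092 0.952 0.293
  outer loop
   vertex 2.3 3.1 2.2
   vertex 1.5 2.5 3.9
   vertex 3.5 3.0 2.9
  endloop
 endfacet
 facet normal 0.639 0.172 -0.750
  outer loop
   vertex 1.9 0.8 0.4
   vertex 1.1 2.9 0.2
   vertex 3.2 1.2 1.6
  endloop
 endfacet
 facet normal -0.138 -0.727 0.673
  outer loop
   vertex 3.1 0.9 2.5
   vertex 1.5 2.5 3.9
   vertex 1.8 0.5 1.8
  endloop
 endfacet
 facet normal 0.372 -0.913 -0.169
  outer loop
   vertex 3.1 0.9 2.5
   vertex 1.8 0.5 1.8
   vertex 1.9 0.8 0.4
  endloop
 endfacet
 facet normal 0.474 -0.850 -0.231
  outer loop
   vertex 3.1 0.9 2.5
   vertex 1.9 0.8 0.4
   vertex 3.2 1.2 1.6
  endloop
 endfacet
 facet normal 0.980 -0.195 0.044
  outer loop
   vertex 3.1 0.9 2.5
   vertex 3.2 1.2 1.6
   vertex 3.5 3.0 2.9
  endloop
 endfacet
 facet normal -0.546 -0.283 -0.789
  outer loop
   vertex 1.3 1.4 0.6
   vertex 1.1 2.9 0.2
   vertex 1.9 0.8 0.4
  endloop
 endfacet
 facet normal -0.725 -0.661 -0.193
  outer loop
   vertex 1.3 1.4 0.6
   vertex 1.9 0.8 0.4
   vertex 1.8 0.5 1.8
  endloop
 endfacet
 facet normal -0.990 -0.107 0.095
  outer loop
   vertex 1.3 1.4 0.6
   vertex 1.5 2.5 3.9
   vertex 1.1 2.9 0.2
  endloop
 endfacet
 facet normal -0.938 -0.308 0.160
  outer loop
   vertex 1.3 1.4 0.6
   vertex 1.8 0.5 1.8
   vertex 1.5 2.5 3.9
  endloop
 endfacet
 facet normal 0.047 0.852 0.521
  outer loop
   vertex 3.0 2.6 3.6
   vertex 3.5 3.0 2.9
   vertex 1.5 2.5 3.9
  endloop
 endfacet
 facet normal 0.850 -0.250 0.464
  outer loop
   vertex 3.0 2.6 3.6
   vertex 3.1 0.9 2.5
   vertex 3.5 3.0 2.9
  endloop
 endfacet
 facet normal 0.200 -0.524 0.828
  outer loop
   vertex 3.0 2.6 3.6
   vertex 1.5 2.5 3.9
   vertex 3.1 0.9 2.5
  endloop
 endfacet
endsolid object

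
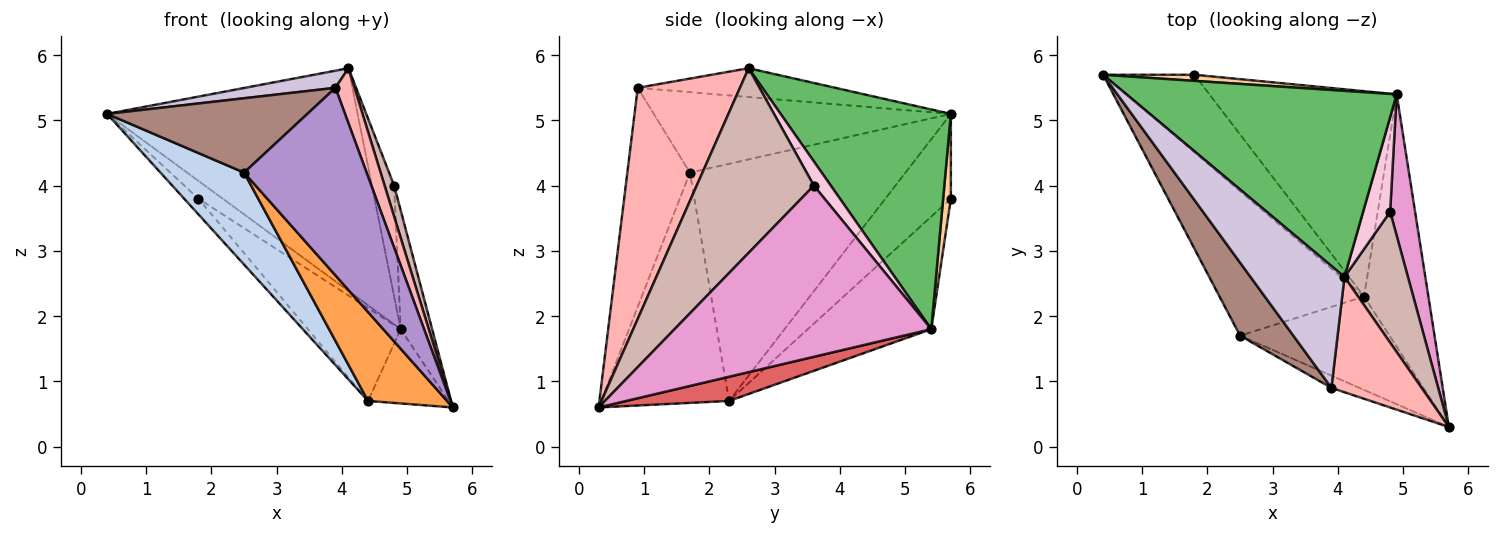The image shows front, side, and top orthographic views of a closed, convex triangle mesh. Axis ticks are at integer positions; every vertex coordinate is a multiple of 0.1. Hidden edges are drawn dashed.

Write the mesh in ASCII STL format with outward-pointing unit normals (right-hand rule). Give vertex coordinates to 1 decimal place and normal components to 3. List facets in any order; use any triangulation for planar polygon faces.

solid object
 facet normal -0.673 0.146 -0.725
  outer loop
   vertex 4.4 2.3 0.7
   vertex 0.4 5.7 5.1
   vertex 1.8 5.7 3.8
  endloop
 endfacet
 facet normal -0.811 -0.314 -0.494
  outer loop
   vertex 4.4 2.3 0.7
   vertex 2.5 1.7 4.2
   vertex 0.4 5.7 5.1
  endloop
 endfacet
 facet normal -0.745 -0.460 -0.483
  outer loop
   vertex 4.4 2.3 0.7
   vertex 5.7 0.3 0.6
   vertex 2.5 1.7 4.2
  endloop
 endfacet
 facet normal 0.287 0.906 0.310
  outer loop
   vertex 4.9 5.4 1.8
   vertex 1.8 5.7 3.8
   vertex 0.4 5.7 5.1
  endloop
 endfacet
 facet normal 0.462 0.680 0.569
  outer loop
   vertex 4.9 5.4 1.8
   vertex 0.4 5.7 5.1
   vertex 4.1 2.6 5.8
  endloop
 endfacet
 facet normal -0.481 0.361 -0.799
  outer loop
   vertex 4.9 5.4 1.8
   vertex 4.4 2.3 0.7
   vertex 1.8 5.7 3.8
  endloop
 endfacet
 facet normal 0.339 0.266 -0.902
  outer loop
   vertex 4.9 5.4 1.8
   vertex 5.7 0.3 0.6
   vertex 4.4 2.3 0.7
  endloop
 endfacet
 facet normal 0.918 -0.171 0.358
  outer loop
   vertex 3.9 0.9 5.5
   vertex 5.7 0.3 0.6
   vertex 4.1 2.6 5.8
  endloop
 endfacet
 facet normal -0.454 -0.889 -0.058
  outer loop
   vertex 3.9 0.9 5.5
   vertex 2.5 1.7 4.2
   vertex 5.7 0.3 0.6
  endloop
 endfacet
 facet normal -0.291 -0.133 0.948
  outer loop
   vertex 3.9 0.9 5.5
   vertex 4.1 2.6 5.8
   vertex 0.4 5.7 5.1
  endloop
 endfacet
 facet normal -0.727 -0.490 0.481
  outer loop
   vertex 3.9 0.9 5.5
   vertex 0.4 5.7 5.1
   vertex 2.5 1.7 4.2
  endloop
 endfacet
 facet normal 0.943 -0.077 0.324
  outer loop
   vertex 4.8 3.6 4.0
   vertex 4.1 2.6 5.8
   vertex 5.7 0.3 0.6
  endloop
 endfacet
 facet normal 0.982 0.120 0.143
  outer loop
   vertex 4.8 3.6 4.0
   vertex 5.7 0.3 0.6
   vertex 4.9 5.4 1.8
  endloop
 endfacet
 facet normal 0.503 0.658 0.561
  outer loop
   vertex 4.8 3.6 4.0
   vertex 4.9 5.4 1.8
   vertex 4.1 2.6 5.8
  endloop
 endfacet
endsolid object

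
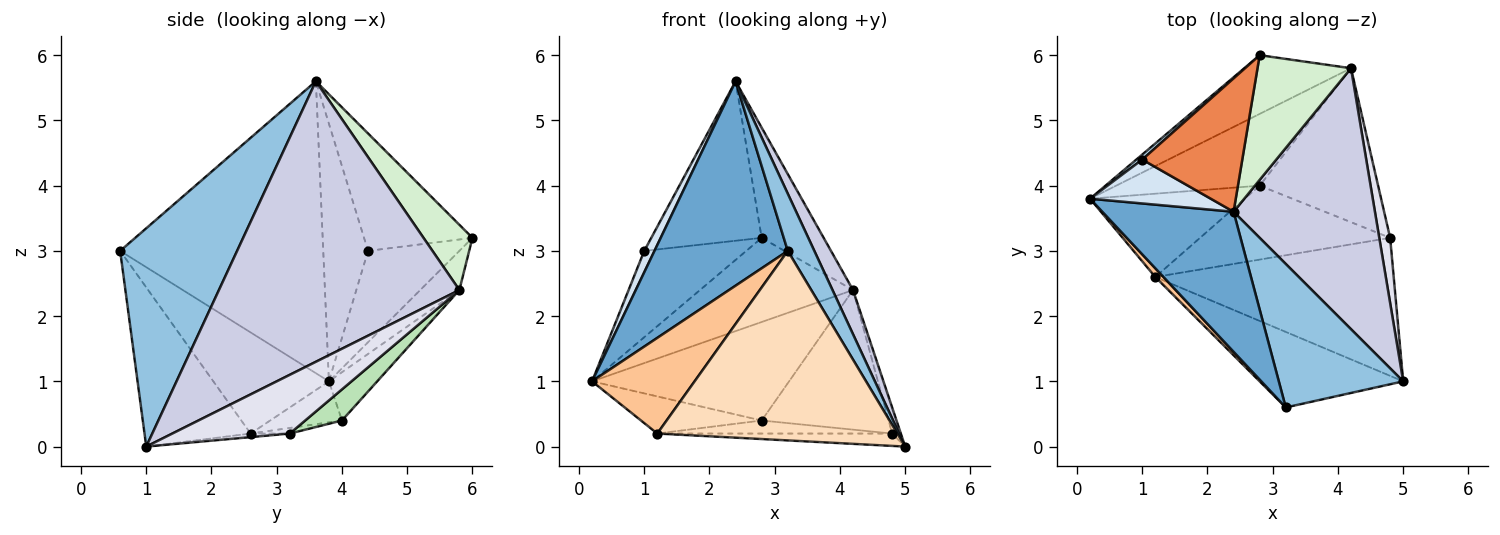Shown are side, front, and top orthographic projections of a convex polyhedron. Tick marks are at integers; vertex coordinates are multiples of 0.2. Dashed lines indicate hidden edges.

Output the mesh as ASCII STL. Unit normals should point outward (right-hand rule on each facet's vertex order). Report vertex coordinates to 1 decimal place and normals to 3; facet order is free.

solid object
 facet normal -0.783 -0.514 0.352
  outer loop
   vertex 3.2 0.6 3.0
   vertex 2.4 3.6 5.6
   vertex 0.2 3.8 1.0
  endloop
 endfacet
 facet normal 0.852 -0.194 0.486
  outer loop
   vertex 3.2 0.6 3.0
   vertex 5.0 1.0 0.0
   vertex 2.4 3.6 5.6
  endloop
 endfacet
 facet normal -0.666 0.744 0.043
  outer loop
   vertex 1.0 4.4 3.0
   vertex 2.8 6.0 3.2
   vertex 0.2 3.8 1.0
  endloop
 endfacet
 facet normal -0.887 -0.202 0.415
  outer loop
   vertex 1.0 4.4 3.0
   vertex 0.2 3.8 1.0
   vertex 2.4 3.6 5.6
  endloop
 endfacet
 facet normal -0.602 0.613 0.512
  outer loop
   vertex 1.0 4.4 3.0
   vertex 2.4 3.6 5.6
   vertex 2.8 6.0 3.2
  endloop
 endfacet
 facet normal -0.015 0.089 -0.996
  outer loop
   vertex 1.2 2.6 0.2
   vertex 4.8 3.2 0.2
   vertex 5.0 1.0 0.0
  endloop
 endfacet
 facet normal -0.747 -0.662 0.060
  outer loop
   vertex 1.2 2.6 0.2
   vertex 3.2 0.6 3.0
   vertex 0.2 3.8 1.0
  endloop
 endfacet
 facet normal -0.380 -0.859 -0.342
  outer loop
   vertex 1.2 2.6 0.2
   vertex 5.0 1.0 0.0
   vertex 3.2 0.6 3.0
  endloop
 endfacet
 facet normal -0.235 0.396 -0.888
  outer loop
   vertex 2.8 4.0 0.4
   vertex 1.2 2.6 0.2
   vertex 0.2 3.8 1.0
  endloop
 endfacet
 facet normal -0.029 0.174 -0.984
  outer loop
   vertex 2.8 4.0 0.4
   vertex 4.8 3.2 0.2
   vertex 1.2 2.6 0.2
  endloop
 endfacet
 facet normal 0.191 0.659 -0.727
  outer loop
   vertex 4.2 5.8 2.4
   vertex 4.8 3.2 0.2
   vertex 2.8 4.0 0.4
  endloop
 endfacet
 facet normal 0.463 0.587 0.664
  outer loop
   vertex 4.2 5.8 2.4
   vertex 2.8 6.0 3.2
   vertex 2.4 3.6 5.6
  endloop
 endfacet
 facet normal -0.205 0.803 -0.560
  outer loop
   vertex 4.2 5.8 2.4
   vertex 0.2 3.8 1.0
   vertex 2.8 6.0 3.2
  endloop
 endfacet
 facet normal -0.194 0.793 -0.578
  outer loop
   vertex 4.2 5.8 2.4
   vertex 2.8 4.0 0.4
   vertex 0.2 3.8 1.0
  endloop
 endfacet
 facet normal 0.890 -0.076 0.449
  outer loop
   vertex 4.2 5.8 2.4
   vertex 2.4 3.6 5.6
   vertex 5.0 1.0 0.0
  endloop
 endfacet
 facet normal 0.981 0.073 0.182
  outer loop
   vertex 4.2 5.8 2.4
   vertex 5.0 1.0 0.0
   vertex 4.8 3.2 0.2
  endloop
 endfacet
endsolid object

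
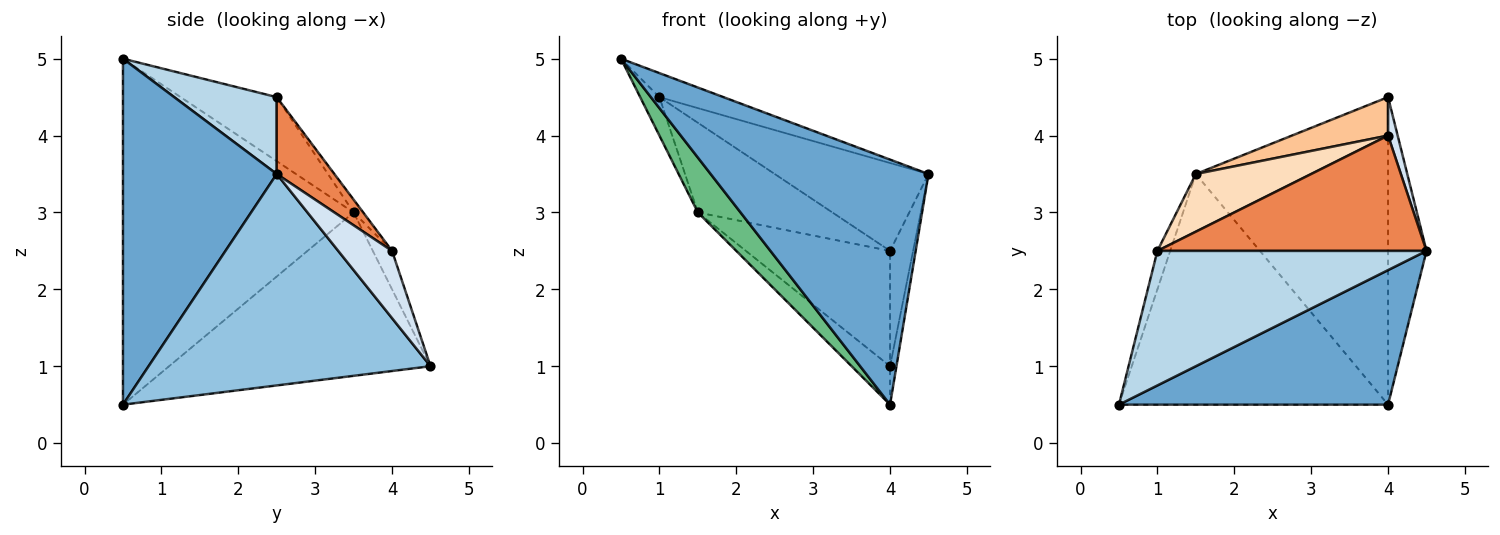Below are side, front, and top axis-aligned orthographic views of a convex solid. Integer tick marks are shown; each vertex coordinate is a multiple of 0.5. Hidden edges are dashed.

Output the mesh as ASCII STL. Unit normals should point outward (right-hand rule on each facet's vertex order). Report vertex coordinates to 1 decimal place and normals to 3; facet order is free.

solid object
 facet normal 0.526 -0.745 0.409
  outer loop
   vertex 4.0 0.5 0.5
   vertex 4.5 2.5 3.5
   vertex 0.5 0.5 5.0
  endloop
 endfacet
 facet normal 0.984 0.022 -0.179
  outer loop
   vertex 4.0 0.5 0.5
   vertex 4.0 4.5 1.0
   vertex 4.5 2.5 3.5
  endloop
 endfacet
 facet normal 0.271 0.169 0.948
  outer loop
   vertex 1.0 2.5 4.5
   vertex 0.5 0.5 5.0
   vertex 4.5 2.5 3.5
  endloop
 endfacet
 facet normal 0.911 0.391 0.130
  outer loop
   vertex 4.0 4.0 2.5
   vertex 4.5 2.5 3.5
   vertex 4.0 4.5 1.0
  endloop
 endfacet
 facet normal 0.222 0.591 0.776
  outer loop
   vertex 4.0 4.0 2.5
   vertex 1.0 2.5 4.5
   vertex 4.5 2.5 3.5
  endloop
 endfacet
 facet normal -0.645 0.095 -0.759
  outer loop
   vertex 1.5 3.5 3.0
   vertex 4.0 4.5 1.0
   vertex 4.0 0.5 0.5
  endloop
 endfacet
 facet normal -0.125 0.941 0.314
  outer loop
   vertex 1.5 3.5 3.0
   vertex 4.0 4.0 2.5
   vertex 4.0 4.5 1.0
  endloop
 endfacet
 facet normal -0.060 0.840 0.540
  outer loop
   vertex 1.5 3.5 3.0
   vertex 1.0 2.5 4.5
   vertex 4.0 4.0 2.5
  endloop
 endfacet
 facet normal -0.781 -0.145 -0.607
  outer loop
   vertex 1.5 3.5 3.0
   vertex 4.0 0.5 0.5
   vertex 0.5 0.5 5.0
  endloop
 endfacet
 facet normal -0.962 0.192 -0.192
  outer loop
   vertex 1.5 3.5 3.0
   vertex 0.5 0.5 5.0
   vertex 1.0 2.5 4.5
  endloop
 endfacet
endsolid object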